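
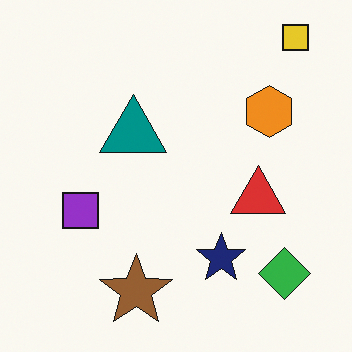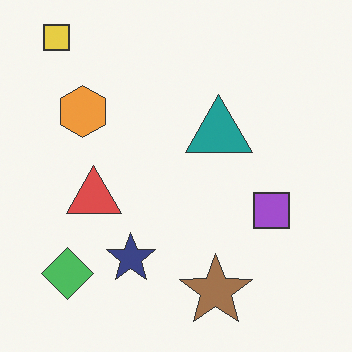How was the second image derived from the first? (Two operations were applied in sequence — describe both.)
The image was given slightly reduced contrast, then flipped horizontally (left ↔ right).

Tones are pushed toward mid-grey across the whole image — a global contrast change. The yellow square is in the top-right of the first image and the top-left of the second — shapes on opposite sides of the vertical midline have swapped in a mirror flip.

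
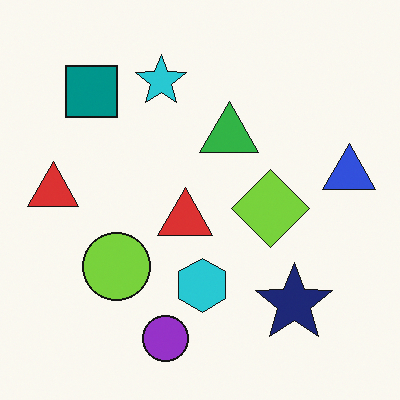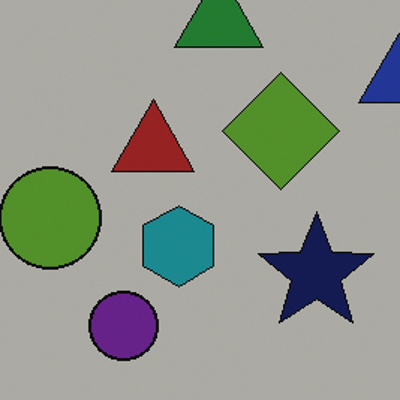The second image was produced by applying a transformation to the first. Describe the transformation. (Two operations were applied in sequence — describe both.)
This is the original image substantially darkened, then cropped slightly and scaled back up.

Every pixel — background and shapes alike — is uniformly darkened. The visible shapes are larger and the field of view is narrower; shapes near the original edges may be partly or wholly outside the frame — a crop-and-rescale.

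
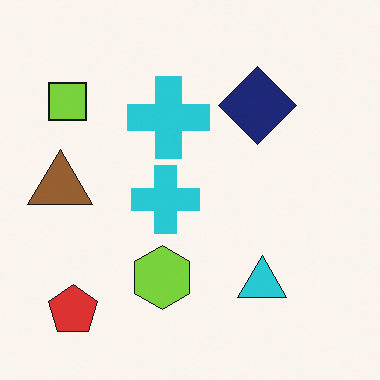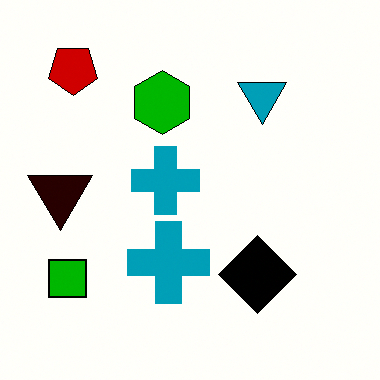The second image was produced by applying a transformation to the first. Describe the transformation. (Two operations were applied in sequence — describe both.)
The second image is the first given much higher contrast, then flipped vertically (top ↔ bottom).

Tones are pushed away from mid-grey across the whole image — a global contrast change. The red pentagon is in the bottom-left of the first image and the top-left of the second — shapes on opposite sides of the horizontal midline have swapped in a mirror flip.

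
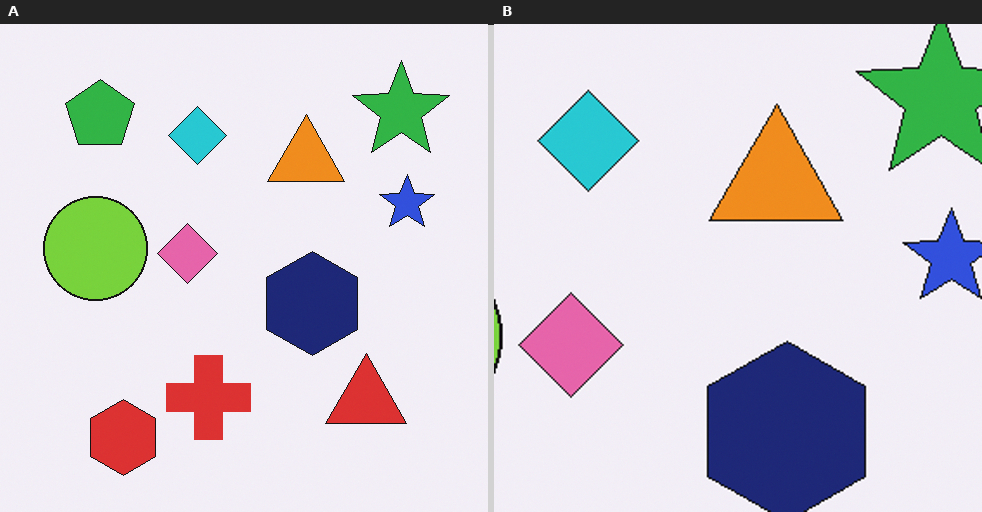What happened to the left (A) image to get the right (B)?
This is the original image cropped tightly and scaled back up.

The visible shapes are larger and the field of view is narrower; shapes near the original edges may be partly or wholly outside the frame — a crop-and-rescale.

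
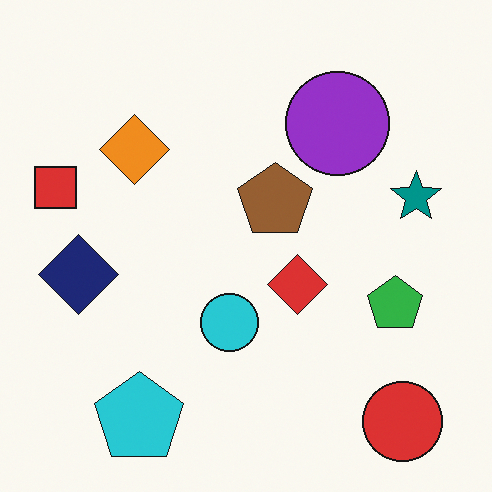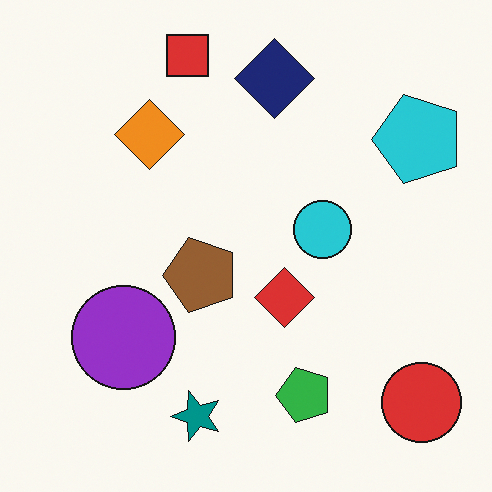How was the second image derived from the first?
The image was transposed (reflected across the top-left ↔ bottom-right diagonal).

Shapes have swapped their row and column positions — what was in the top-right is now in the bottom-left — a diagonal reflection.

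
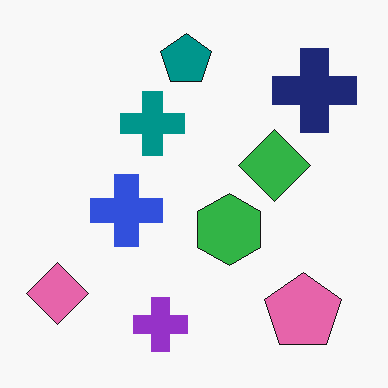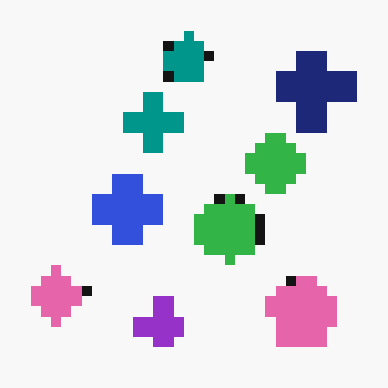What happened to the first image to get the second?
It was heavily pixelated into large blocks.

Shapes are reduced to large square blocks; fine edges and outlines are lost — a downscale-then-upscale (mosaic) effect.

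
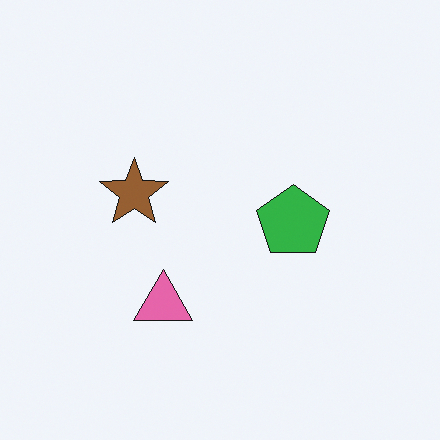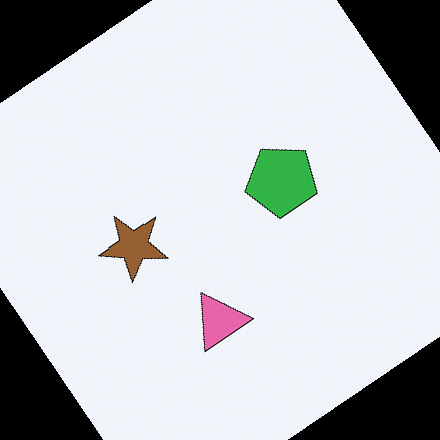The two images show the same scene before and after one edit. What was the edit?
The image was rotated counter-clockwise by a large amount — several tens of degrees.

Every shape is tilted by the same angle and the image corners show triangular fill wedges — a whole-image rotation by a non-right angle.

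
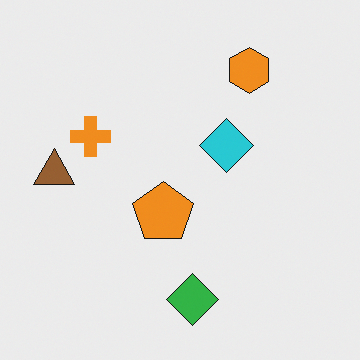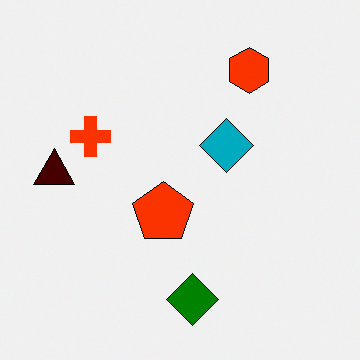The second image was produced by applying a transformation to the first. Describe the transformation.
The second image is the first given much higher contrast.

Tones are pushed away from mid-grey across the whole image — a global contrast change.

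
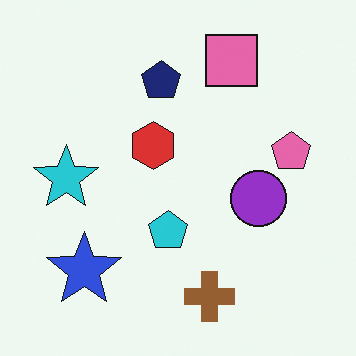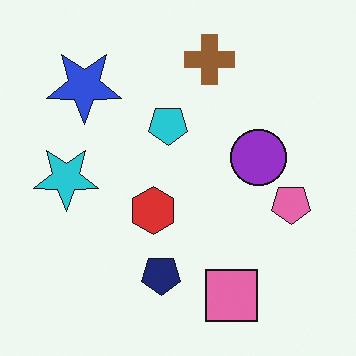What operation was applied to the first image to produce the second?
Flipped vertically (top ↔ bottom).

The pink square is in the top of the first image and the bottom of the second — shapes on opposite sides of the horizontal midline have swapped in a mirror flip.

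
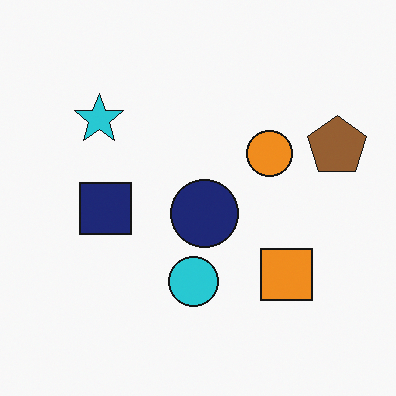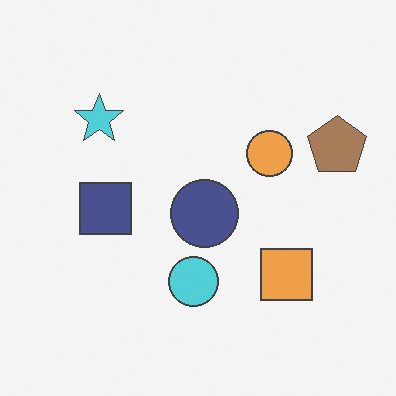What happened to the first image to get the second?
Given slightly reduced contrast.

Tones are pushed toward mid-grey across the whole image — a global contrast change.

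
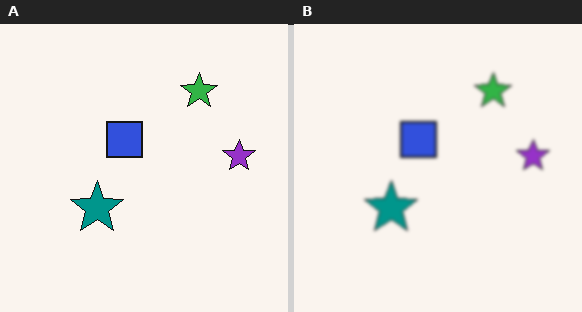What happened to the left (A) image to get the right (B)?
This is the original image lightly blurred.

Shape edges and outlines are uniformly softened across the whole image.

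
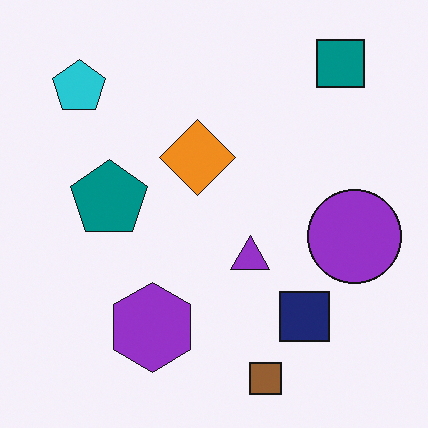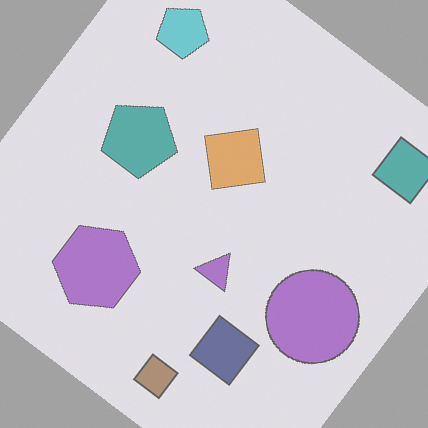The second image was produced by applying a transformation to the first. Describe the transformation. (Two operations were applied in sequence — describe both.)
This is the original image rotated clockwise by a large amount — several tens of degrees, then given much lower contrast.

Every shape is tilted by the same angle and the image corners show triangular fill wedges — a whole-image rotation by a non-right angle. Tones are pushed toward mid-grey across the whole image — a global contrast change.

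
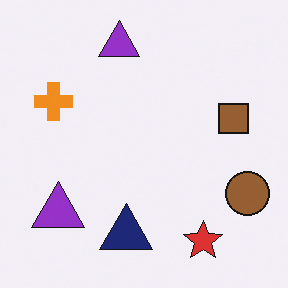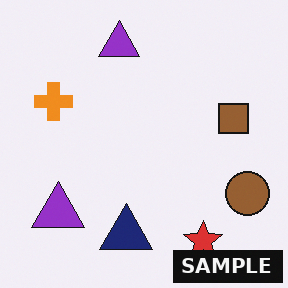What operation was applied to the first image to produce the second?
This is the original image watermarked with the text "SAMPLE" in the lower-right corner.

A dark label reading "SAMPLE" appears in the lower-right corner.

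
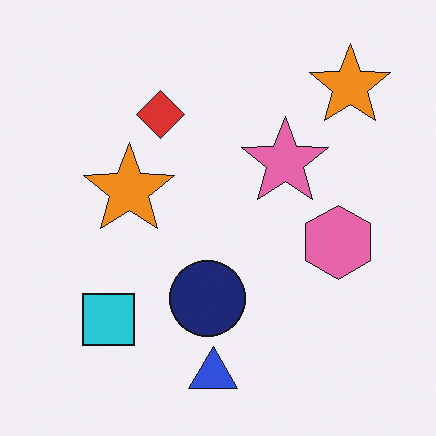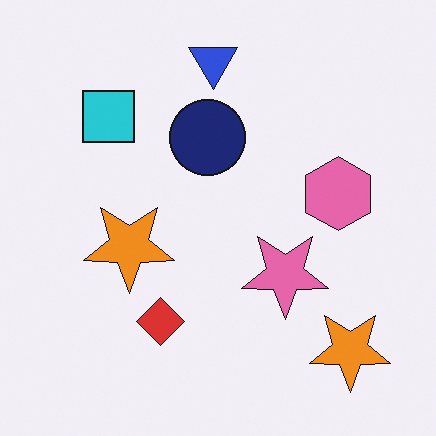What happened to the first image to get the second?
Flipped vertically (top ↔ bottom).

The blue triangle is in the bottom of the first image and the top of the second — shapes on opposite sides of the horizontal midline have swapped in a mirror flip.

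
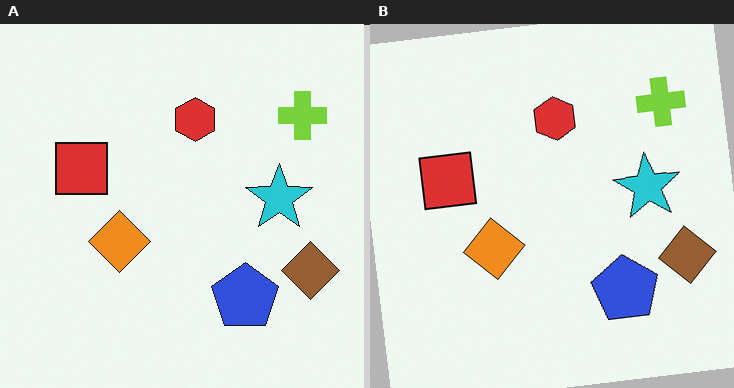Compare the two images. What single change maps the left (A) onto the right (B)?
Rotated counter-clockwise by a slight angle.

Every shape is tilted by the same angle and the image corners show triangular fill wedges — a whole-image rotation by a non-right angle.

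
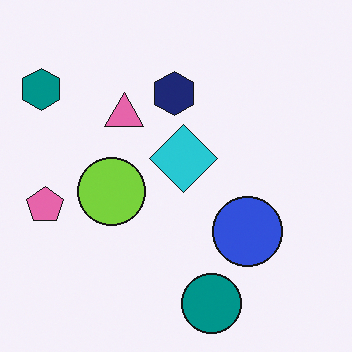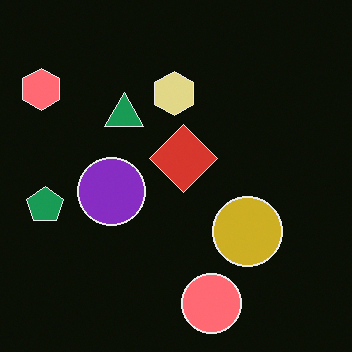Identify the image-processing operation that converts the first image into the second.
The second image is the first color-inverted (negative).

The light background has become dark and every shape's color is its complement — a photographic negative.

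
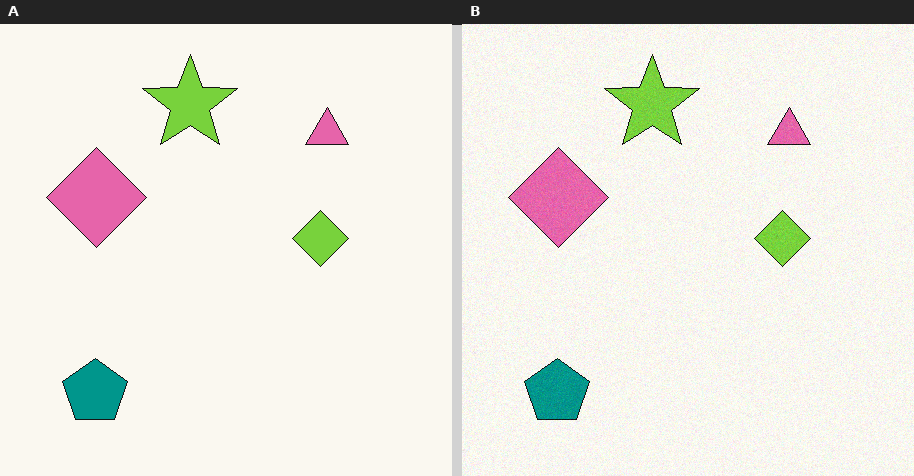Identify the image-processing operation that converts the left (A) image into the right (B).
This is the original image degraded with a light layer of grain.

Random speckle covers the whole image, including the flat background.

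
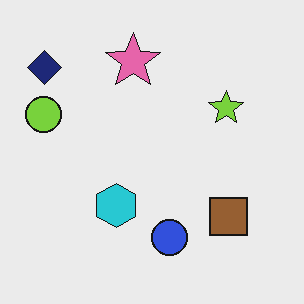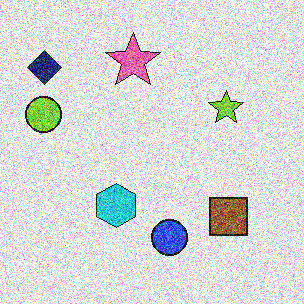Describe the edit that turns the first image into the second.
Degraded with heavy additive noise.

Random speckle covers the whole image, including the flat background.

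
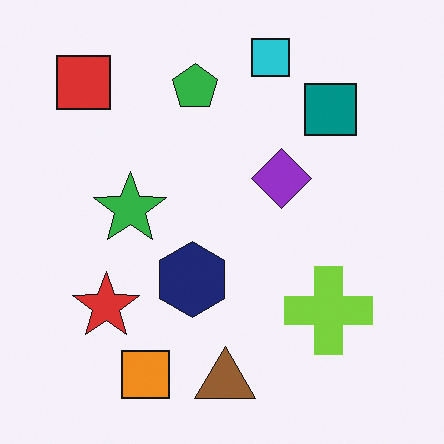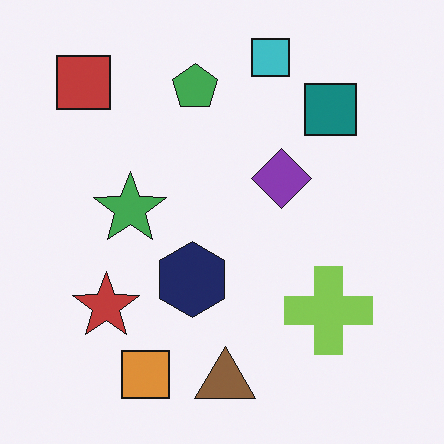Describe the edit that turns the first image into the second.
The transformation is: slightly desaturated.

All colors are more muted and greyish — a global saturation change.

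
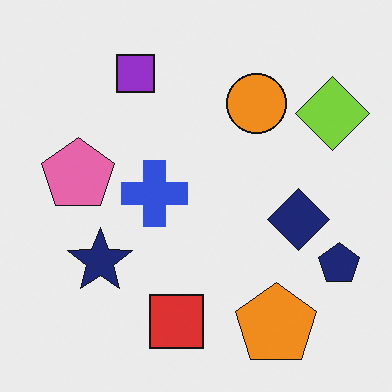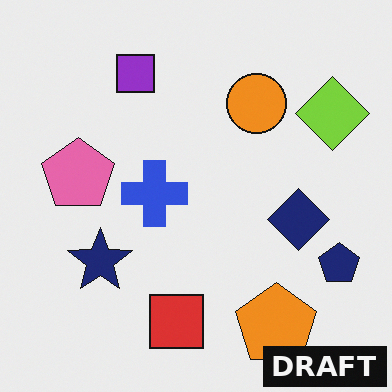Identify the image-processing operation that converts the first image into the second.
The second image is the first watermarked with the text "DRAFT" in the lower-right corner.

A dark label reading "DRAFT" appears in the lower-right corner.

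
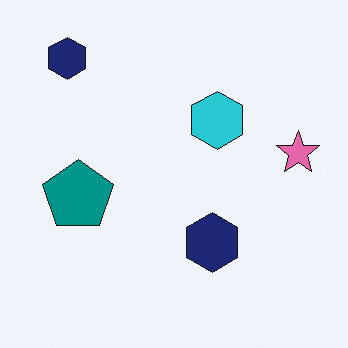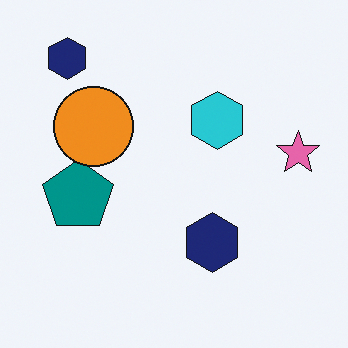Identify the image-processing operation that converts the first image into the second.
This is the original image overlaid with an additional orange circle.

An orange circle appears in the second image that is absent from the first.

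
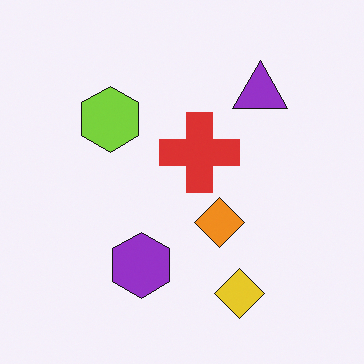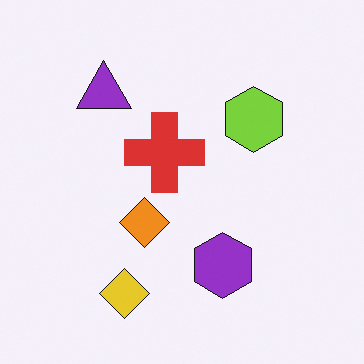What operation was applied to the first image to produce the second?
The transformation is: flipped horizontally (left ↔ right).

The purple triangle is in the top-right of the first image and the top-left of the second — shapes on opposite sides of the vertical midline have swapped in a mirror flip.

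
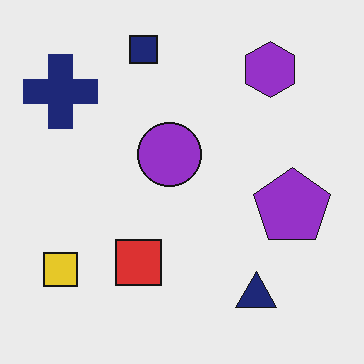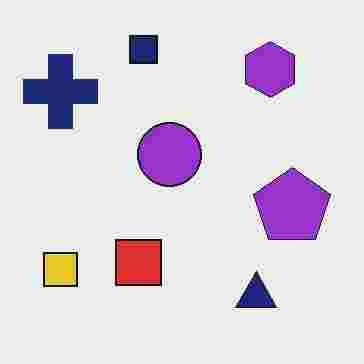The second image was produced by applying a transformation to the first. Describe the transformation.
Degraded with heavy JPEG compression.

Blocky 8×8 compression artifacts appear around shape edges and the flat background shows ringing — characteristic JPEG degradation.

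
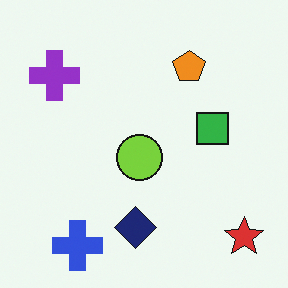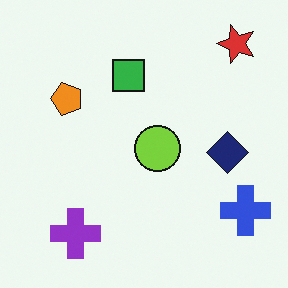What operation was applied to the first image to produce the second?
This is the original image rotated 90° counter-clockwise.

The red star sits in the bottom-right of the first image and the top-right of the second — consistent with a whole-image 90° counter-clockwise rotation.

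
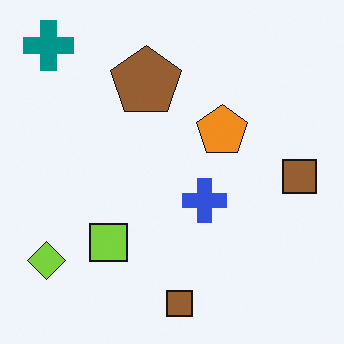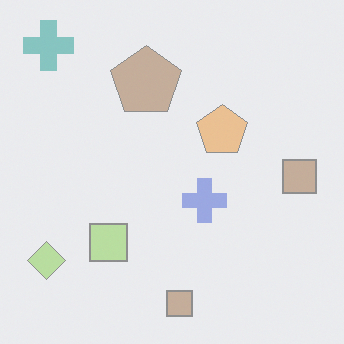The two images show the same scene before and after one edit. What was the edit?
The second image is the first washed out (contrast reduced).

Tones are pushed toward mid-grey across the whole image — a global contrast change.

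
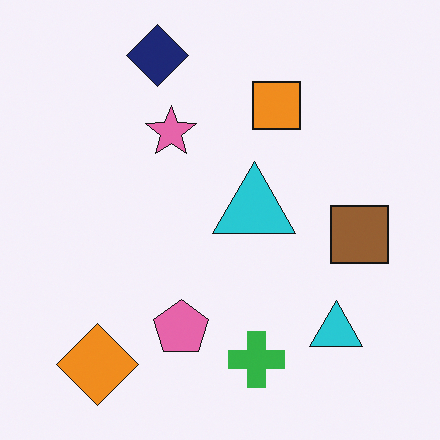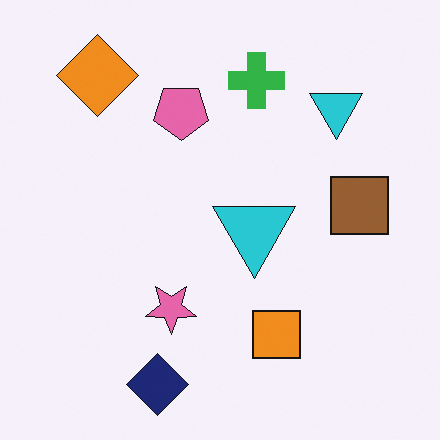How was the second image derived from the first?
It was flipped vertically (top ↔ bottom).

The navy diamond is in the top of the first image and the bottom of the second — shapes on opposite sides of the horizontal midline have swapped in a mirror flip.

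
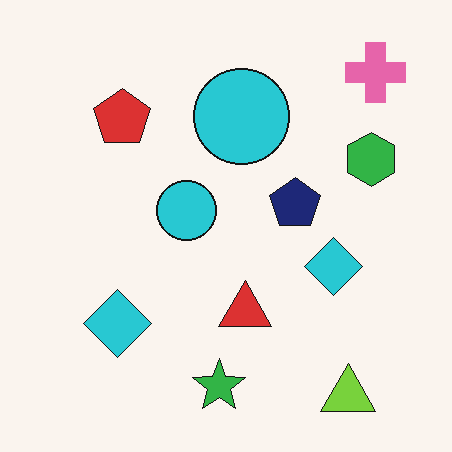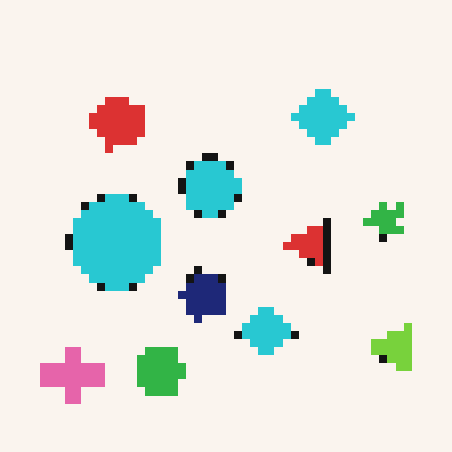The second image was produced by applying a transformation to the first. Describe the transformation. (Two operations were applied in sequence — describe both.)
The second image is the first transposed (reflected across the top-left ↔ bottom-right diagonal), then pixelated into visible square blocks.

Shapes have swapped their row and column positions — what was in the top-right is now in the bottom-left — a diagonal reflection. Shapes are reduced to large square blocks; fine edges and outlines are lost — a downscale-then-upscale (mosaic) effect.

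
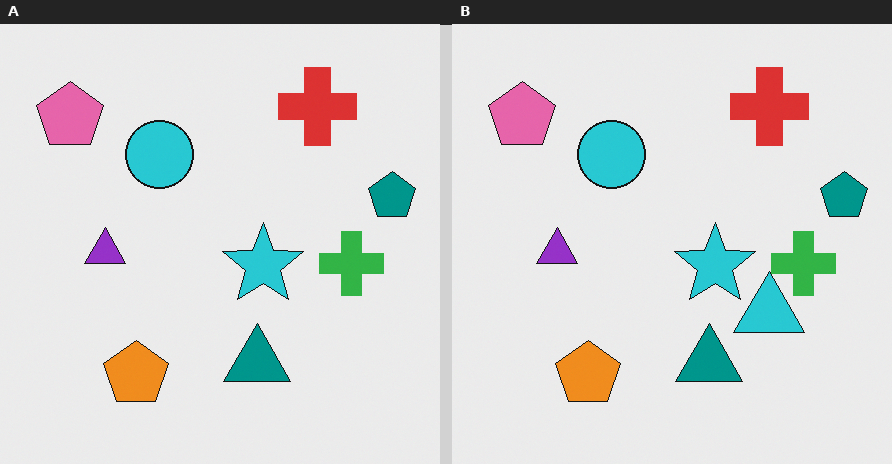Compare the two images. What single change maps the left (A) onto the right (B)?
This is the original image overlaid with an additional cyan triangle.

A cyan triangle appears in the right (B) image that is absent from the left (A).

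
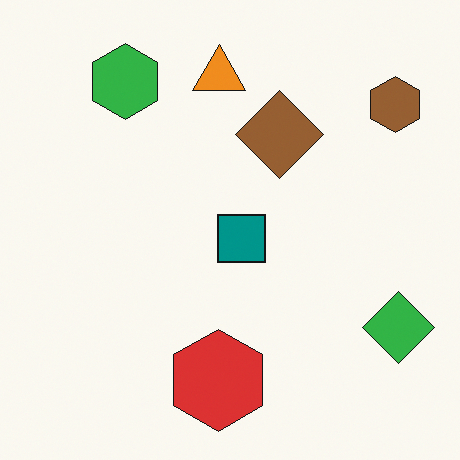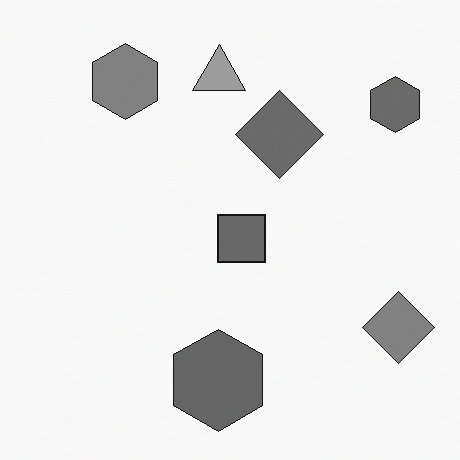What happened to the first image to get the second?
The image was converted to grayscale.

All color is removed — every shape is now a shade of grey.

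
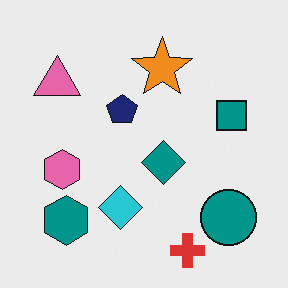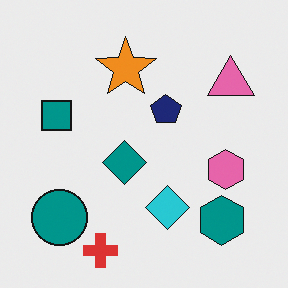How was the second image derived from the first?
The second image is the first flipped horizontally (left ↔ right).

The teal square is in the right of the first image and the left of the second — shapes on opposite sides of the vertical midline have swapped in a mirror flip.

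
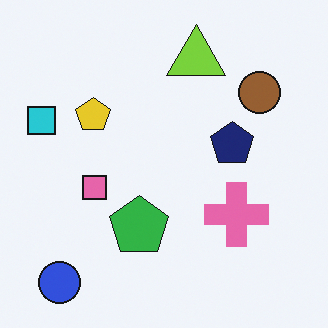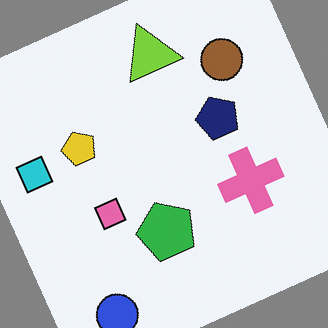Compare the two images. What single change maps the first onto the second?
The transformation is: rotated counter-clockwise by a clearly visible amount.

Every shape is tilted by the same angle and the image corners show triangular fill wedges — a whole-image rotation by a non-right angle.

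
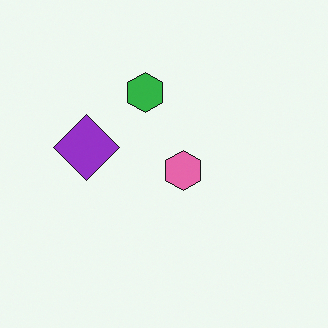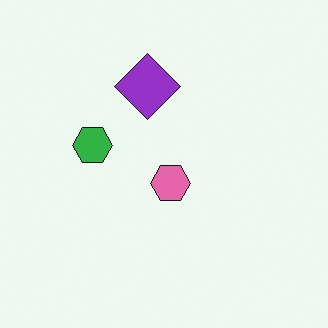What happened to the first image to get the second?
The image was transposed (reflected across the top-left ↔ bottom-right diagonal).

Shapes have swapped their row and column positions — what was in the top-right is now in the bottom-left — a diagonal reflection.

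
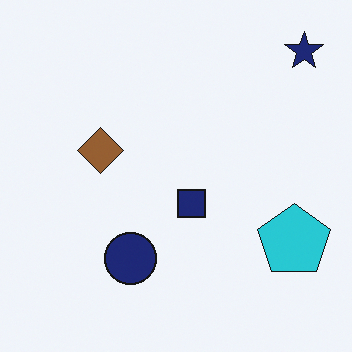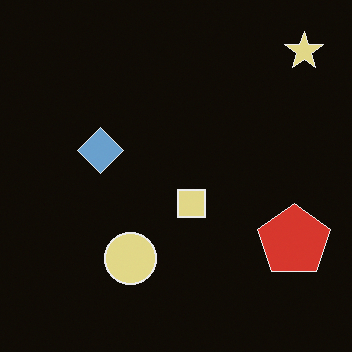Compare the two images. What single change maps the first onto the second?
The image was color-inverted (negative).

The light background has become dark and every shape's color is its complement — a photographic negative.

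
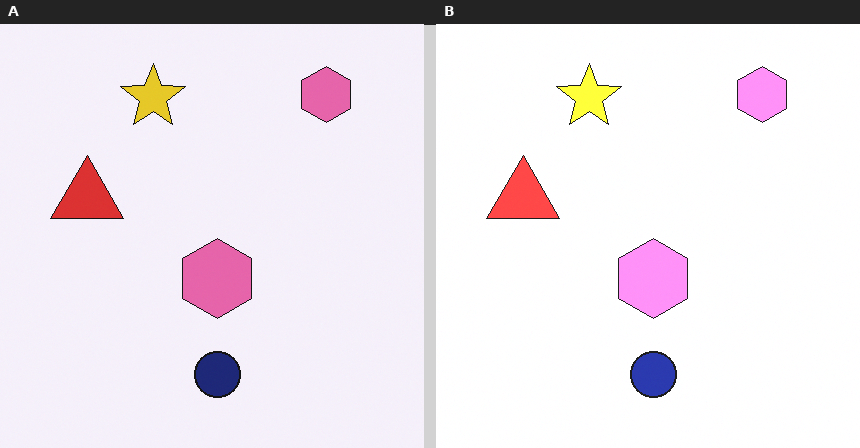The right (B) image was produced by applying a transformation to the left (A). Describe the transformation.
This is the original image noticeably brightened.

Every pixel — background and shapes alike — is uniformly brightened.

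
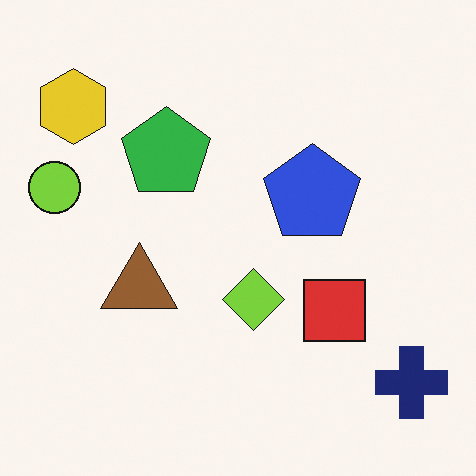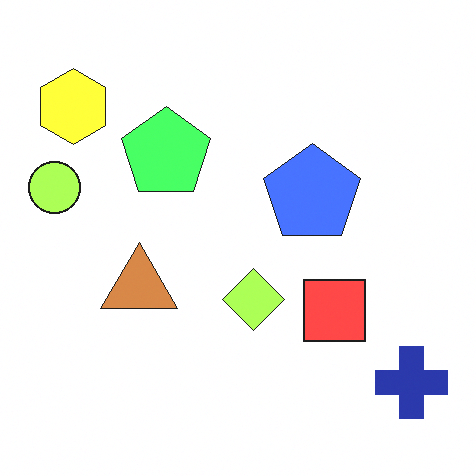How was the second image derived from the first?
Substantially brightened.

Every pixel — background and shapes alike — is uniformly brightened.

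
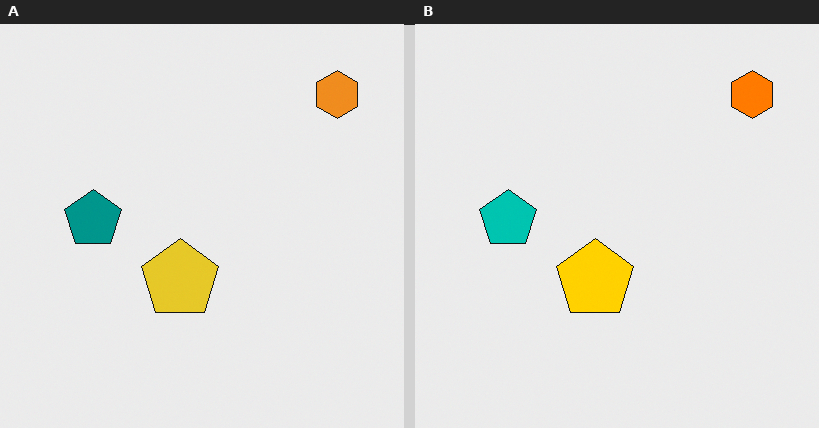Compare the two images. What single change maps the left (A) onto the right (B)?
Made much more vivid (saturation change).

All colors are more vivid — a global saturation change.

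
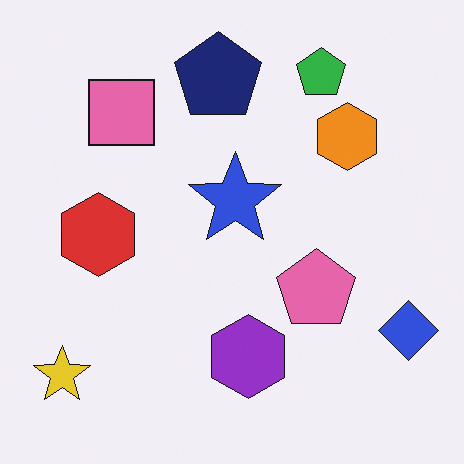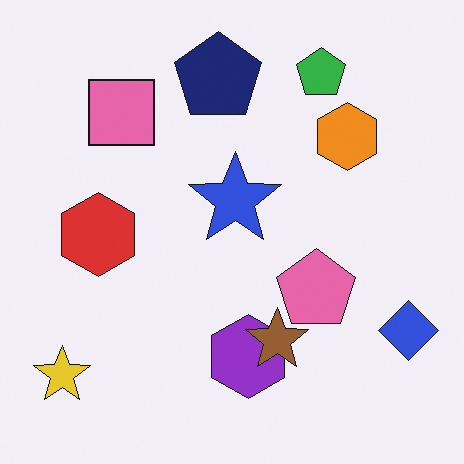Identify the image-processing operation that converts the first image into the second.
The transformation is: overlaid with an additional brown star.

A brown star appears in the second image that is absent from the first.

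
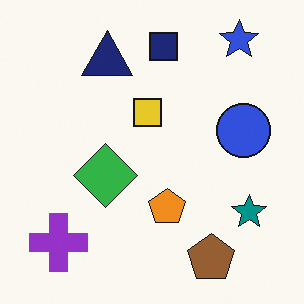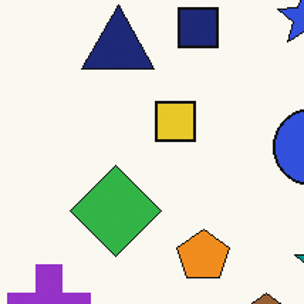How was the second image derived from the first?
The transformation is: cropped slightly and scaled back up.

The visible shapes are larger and the field of view is narrower; shapes near the original edges may be partly or wholly outside the frame — a crop-and-rescale.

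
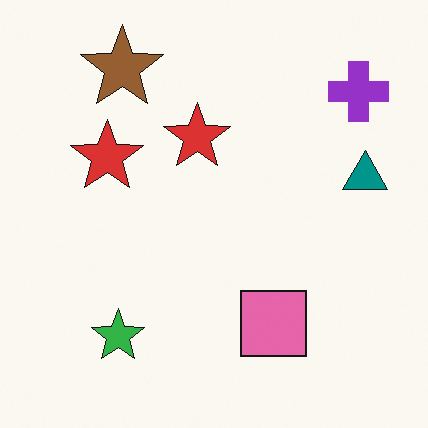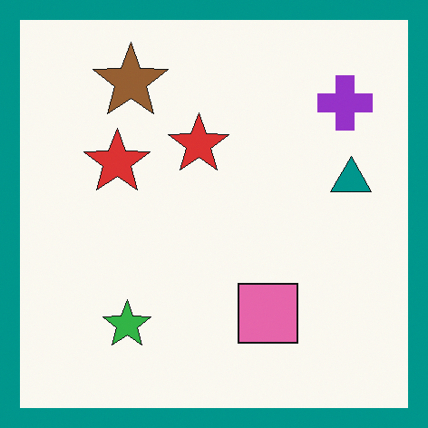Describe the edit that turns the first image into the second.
The transformation is: framed with a teal border.

A solid teal frame runs around the edge of the second image, with the content slightly shrunk inside it.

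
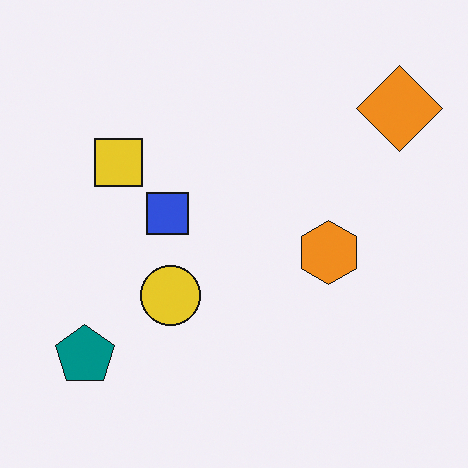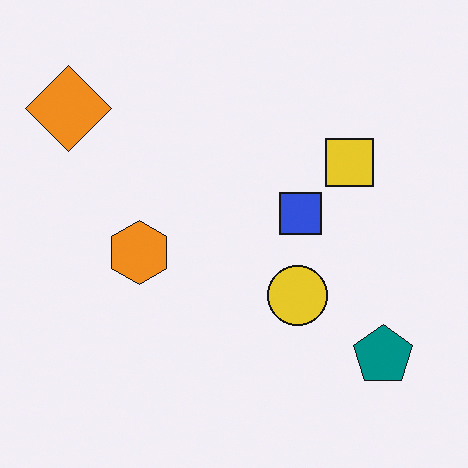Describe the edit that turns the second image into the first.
Flipped horizontally (left ↔ right).

The orange diamond is in the top-left of the second image and the top-right of the first — shapes on opposite sides of the vertical midline have swapped in a mirror flip.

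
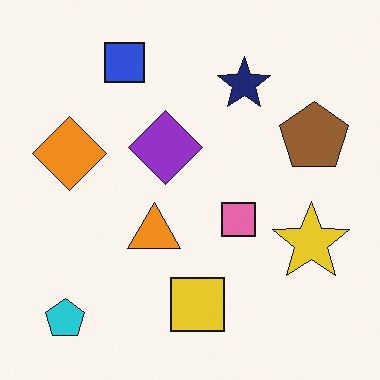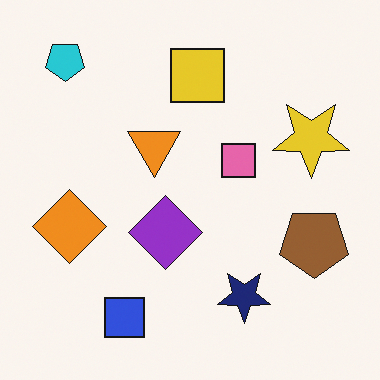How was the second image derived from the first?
The image was flipped vertically (top ↔ bottom).

The cyan pentagon is in the bottom-left of the first image and the top-left of the second — shapes on opposite sides of the horizontal midline have swapped in a mirror flip.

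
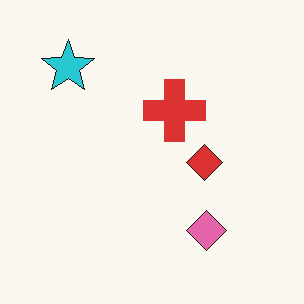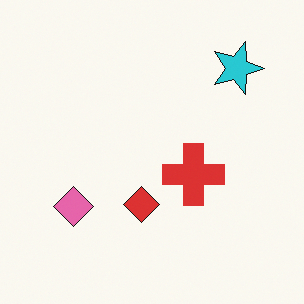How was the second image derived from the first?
This is the original image rotated 90° clockwise.

The cyan star sits in the top-left of the first image and the top-right of the second — consistent with a whole-image 90° clockwise rotation.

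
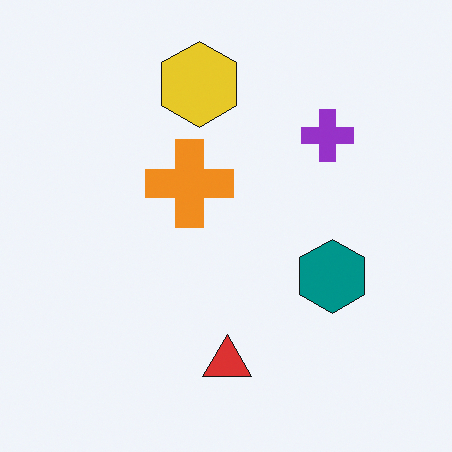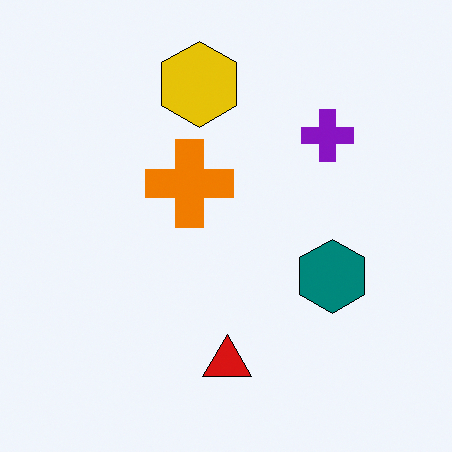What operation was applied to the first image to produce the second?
The transformation is: given slightly increased contrast.

Tones are pushed away from mid-grey across the whole image — a global contrast change.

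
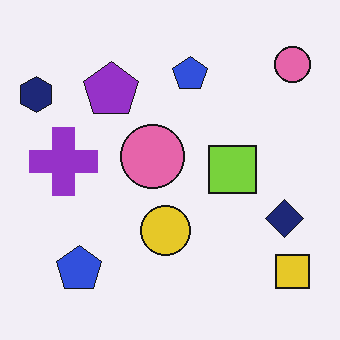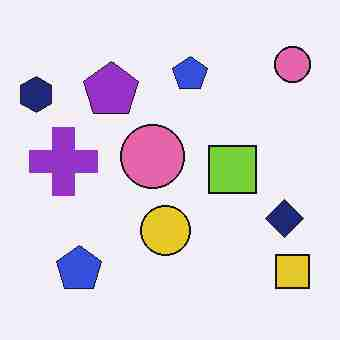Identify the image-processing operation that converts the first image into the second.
This is the original image degraded with heavy JPEG compression.

Blocky 8×8 compression artifacts appear around shape edges and the flat background shows ringing — characteristic JPEG degradation.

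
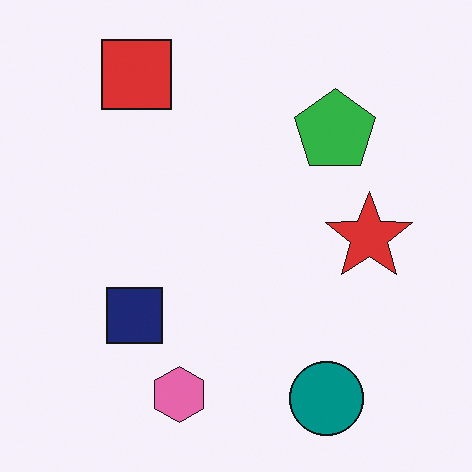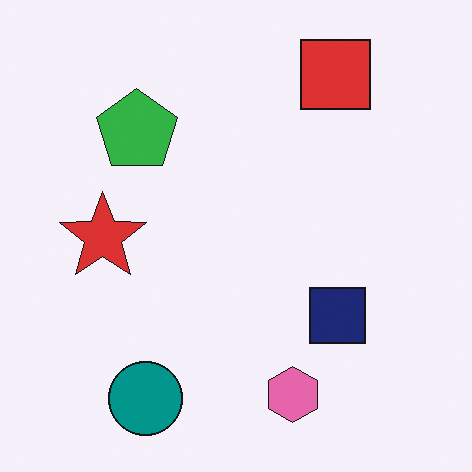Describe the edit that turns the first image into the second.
The second image is the first flipped horizontally (left ↔ right).

The red star is in the right of the first image and the left of the second — shapes on opposite sides of the vertical midline have swapped in a mirror flip.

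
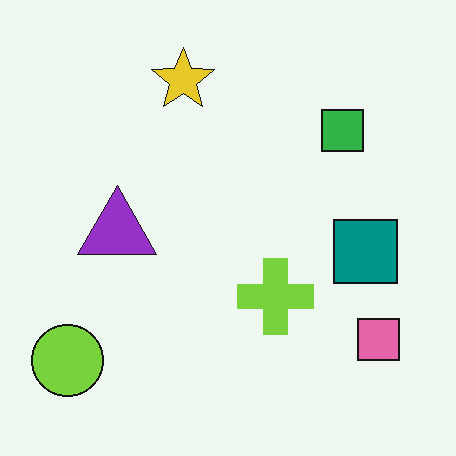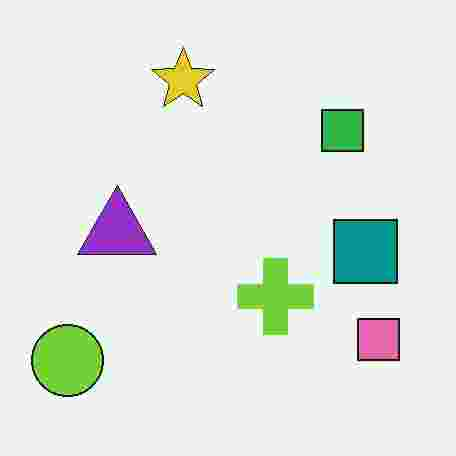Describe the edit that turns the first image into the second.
The image was heavily JPEG-compressed with obvious blocking artifacts.

Blocky 8×8 compression artifacts appear around shape edges and the flat background shows ringing — characteristic JPEG degradation.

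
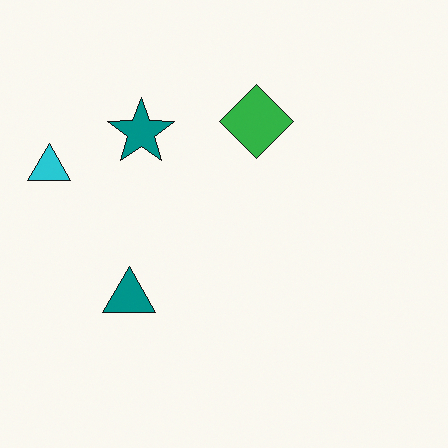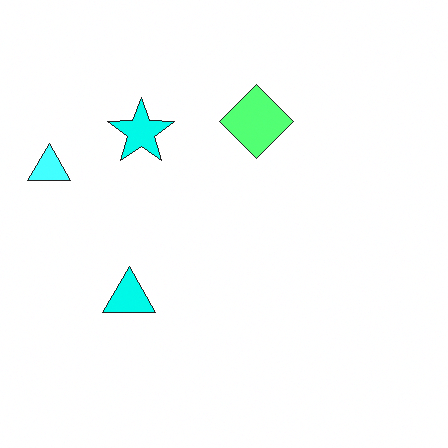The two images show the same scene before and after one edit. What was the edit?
The transformation is: noticeably brightened.

Every pixel — background and shapes alike — is uniformly brightened.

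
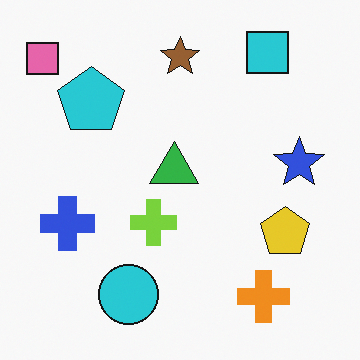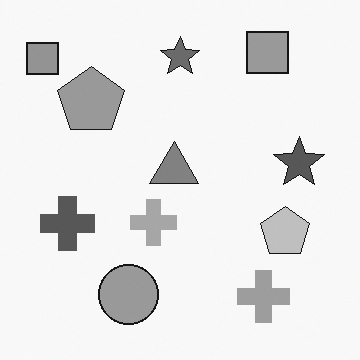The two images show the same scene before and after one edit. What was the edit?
This is the original image converted to grayscale.

All color is removed — every shape is now a shade of grey.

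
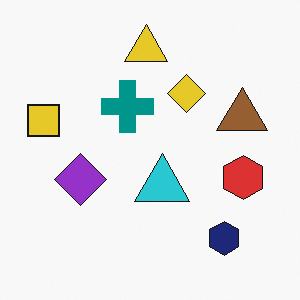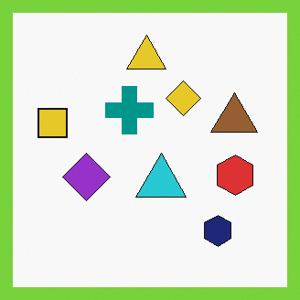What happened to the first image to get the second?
Framed with a lime border.

A solid lime frame runs around the edge of the second image, with the content slightly shrunk inside it.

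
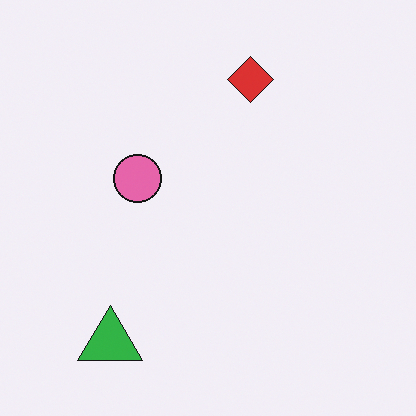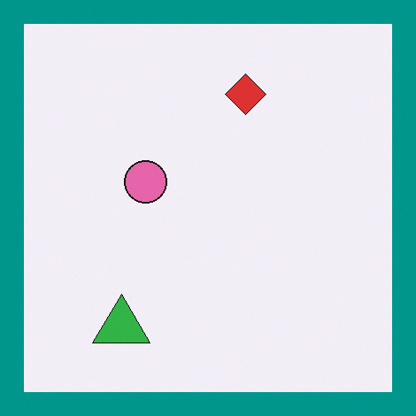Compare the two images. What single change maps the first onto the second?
Framed with a teal border.

A solid teal frame runs around the edge of the second image, with the content slightly shrunk inside it.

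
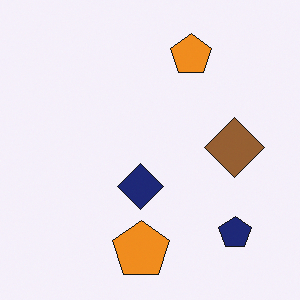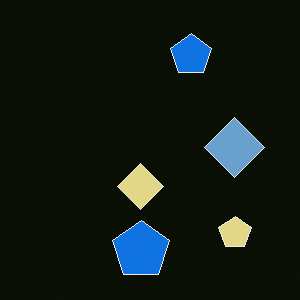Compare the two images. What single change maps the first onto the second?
The transformation is: color-inverted (negative).

The light background has become dark and every shape's color is its complement — a photographic negative.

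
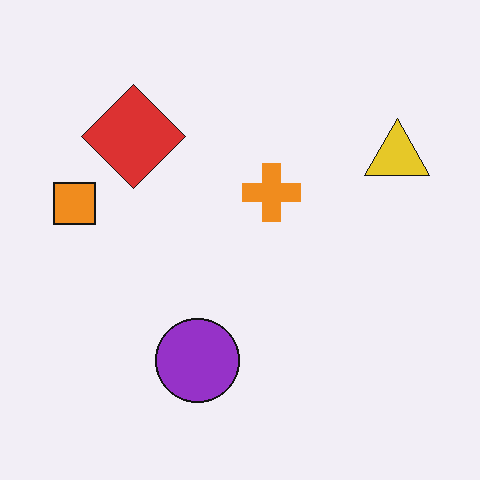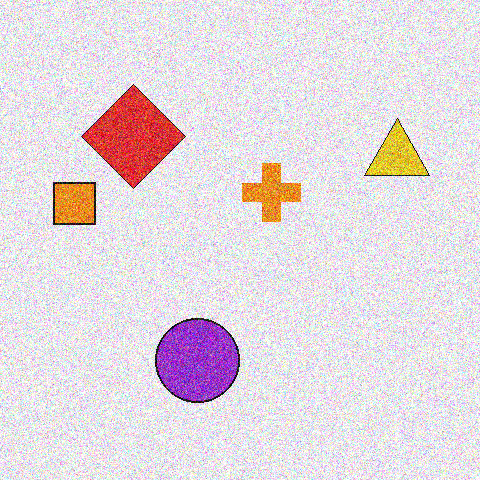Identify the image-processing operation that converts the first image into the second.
It was degraded with a thick layer of grain.

Random speckle covers the whole image, including the flat background.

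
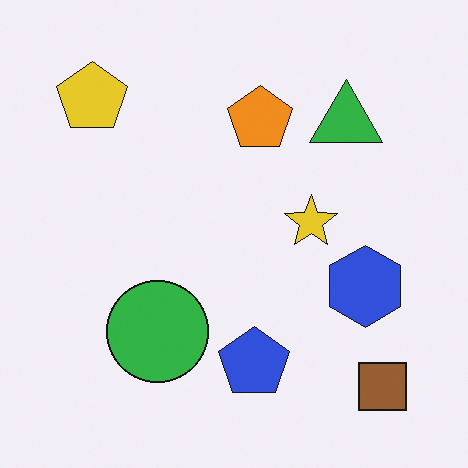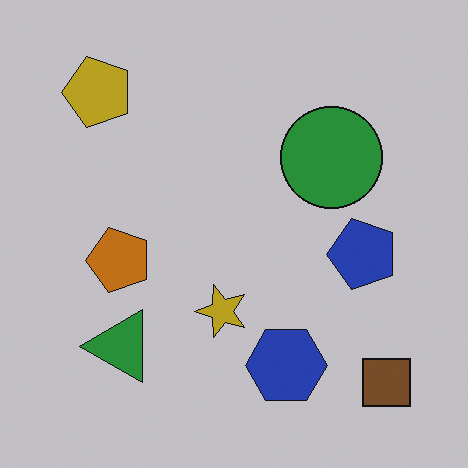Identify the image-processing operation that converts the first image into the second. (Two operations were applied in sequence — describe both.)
The second image is the first transposed (reflected across the top-left ↔ bottom-right diagonal), then darkened a little.

Shapes have swapped their row and column positions — what was in the top-right is now in the bottom-left — a diagonal reflection. Every pixel — background and shapes alike — is uniformly darkened.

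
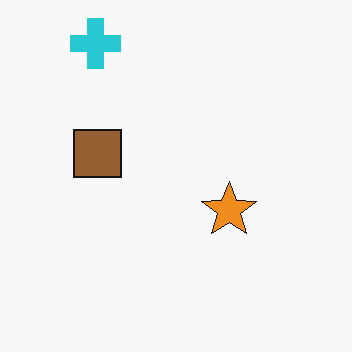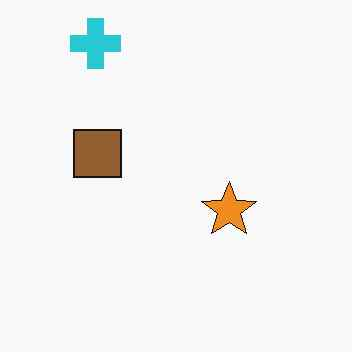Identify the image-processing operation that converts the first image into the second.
It was given moderate JPEG compression.

Blocky 8×8 compression artifacts appear around shape edges and the flat background shows ringing — characteristic JPEG degradation.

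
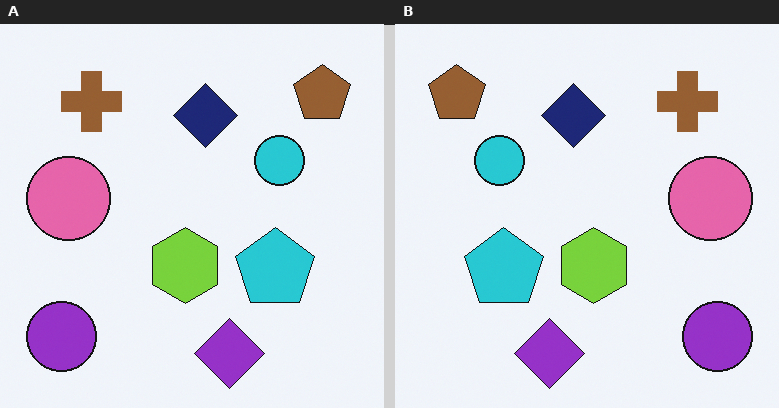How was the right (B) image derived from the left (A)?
Flipped horizontally (left ↔ right).

The purple circle is in the bottom-left of the left (A) image and the bottom-right of the right (B) — shapes on opposite sides of the vertical midline have swapped in a mirror flip.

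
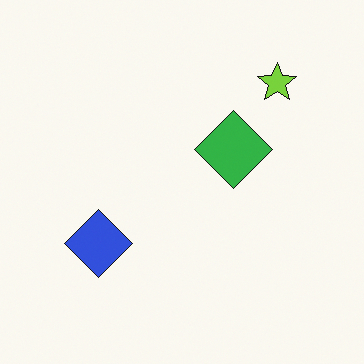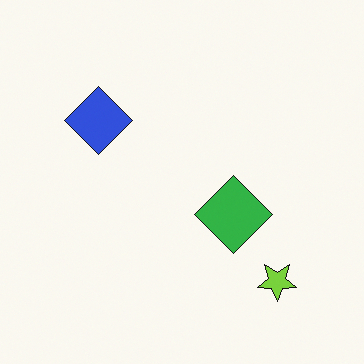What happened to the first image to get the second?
It was flipped vertically (top ↔ bottom).

The lime star is in the top-right of the first image and the bottom-right of the second — shapes on opposite sides of the horizontal midline have swapped in a mirror flip.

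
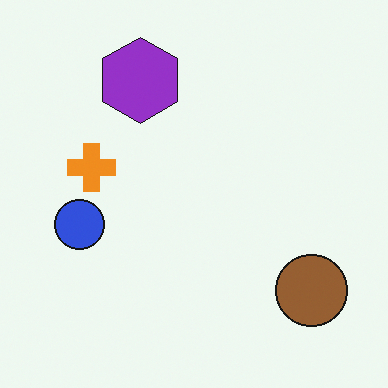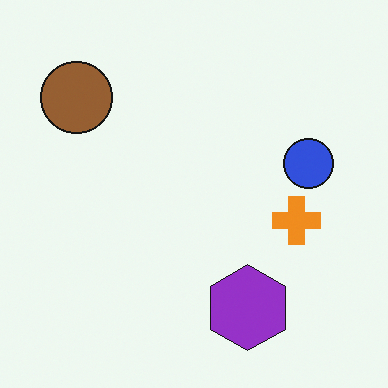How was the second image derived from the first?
It was rotated 180°.

The brown circle sits in the bottom-right of the first image and the top-left of the second — consistent with a whole-image 180° rotation.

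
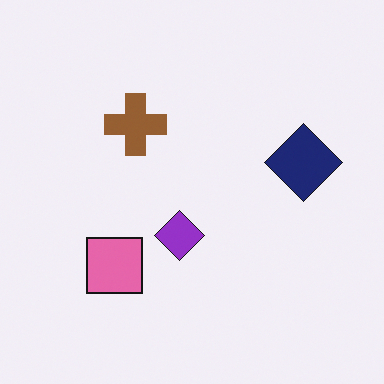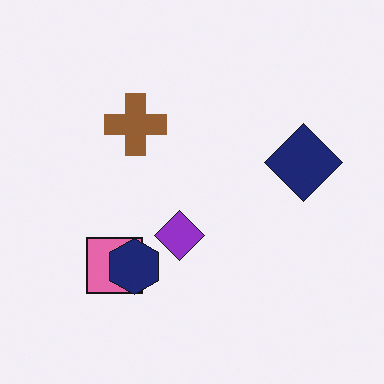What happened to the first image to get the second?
The image was overlaid with an additional navy hexagon.

A navy hexagon appears in the second image that is absent from the first.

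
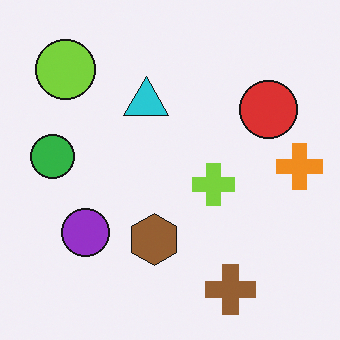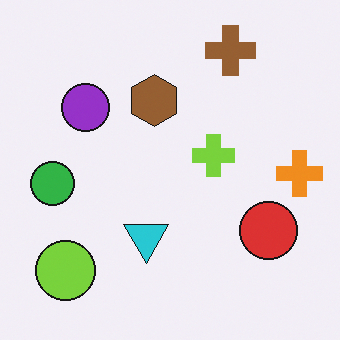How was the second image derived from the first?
The image was flipped vertically (top ↔ bottom).

The brown cross is in the bottom-right of the first image and the top-right of the second — shapes on opposite sides of the horizontal midline have swapped in a mirror flip.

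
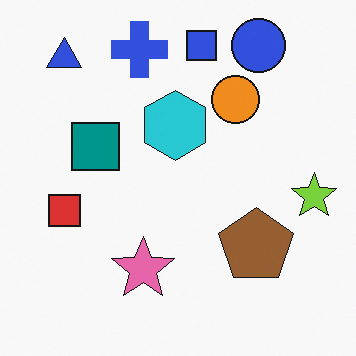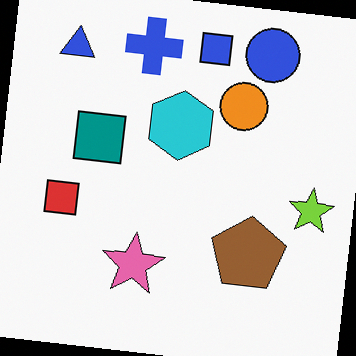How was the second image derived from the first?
The second image is the first rotated clockwise by a few degrees.

Every shape is tilted by the same angle and the image corners show triangular fill wedges — a whole-image rotation by a non-right angle.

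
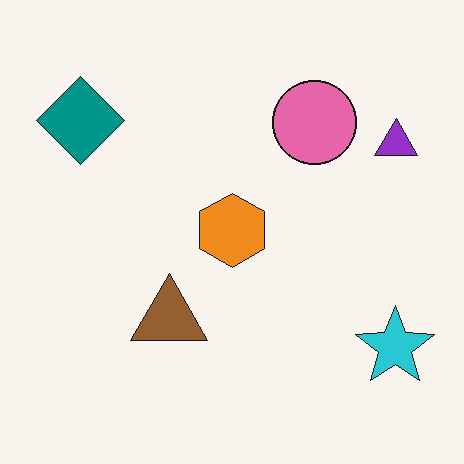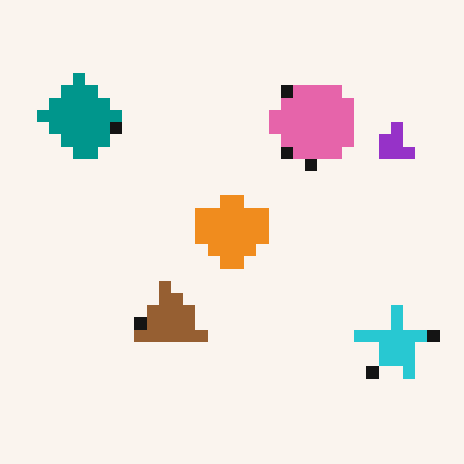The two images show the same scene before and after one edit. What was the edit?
Heavily pixelated into large blocks.

Shapes are reduced to large square blocks; fine edges and outlines are lost — a downscale-then-upscale (mosaic) effect.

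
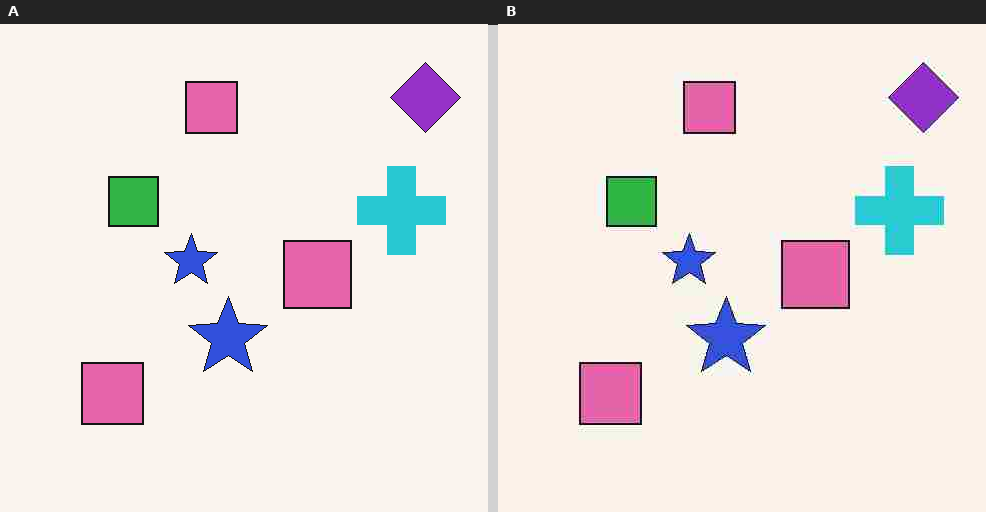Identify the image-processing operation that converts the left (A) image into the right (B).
The image was degraded with heavy JPEG compression.

Blocky 8×8 compression artifacts appear around shape edges and the flat background shows ringing — characteristic JPEG degradation.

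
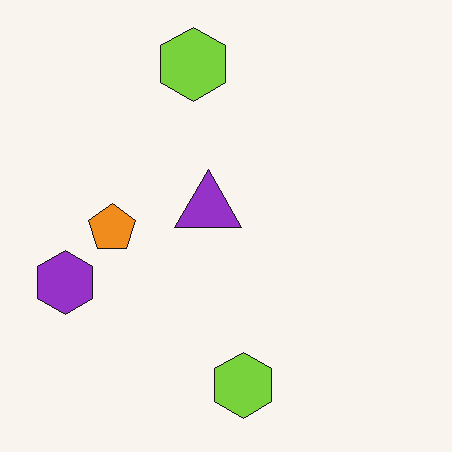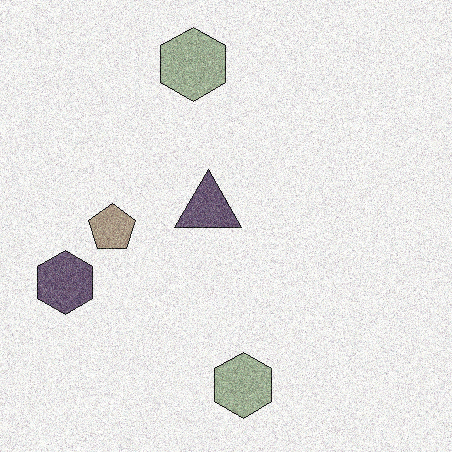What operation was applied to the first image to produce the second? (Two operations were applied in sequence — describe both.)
It was degraded with a thick layer of grain, then made much more muted (saturation change).

Random speckle covers the whole image, including the flat background. All colors are more muted and greyish — a global saturation change.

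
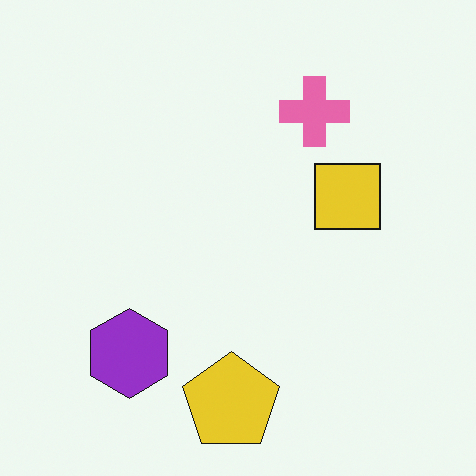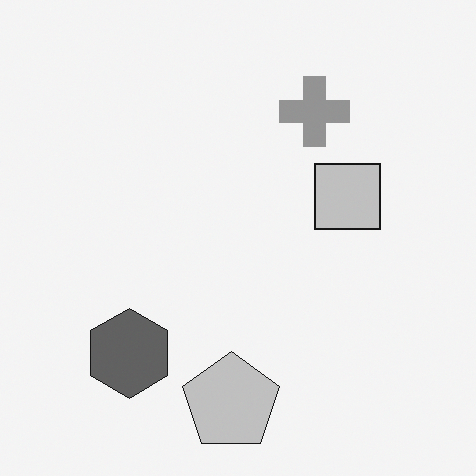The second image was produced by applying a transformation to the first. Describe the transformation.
The image was converted to grayscale.

All color is removed — every shape is now a shade of grey.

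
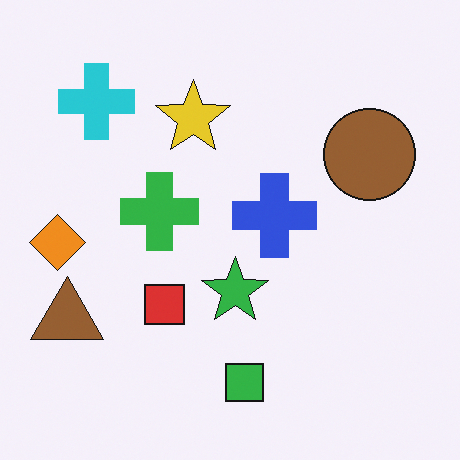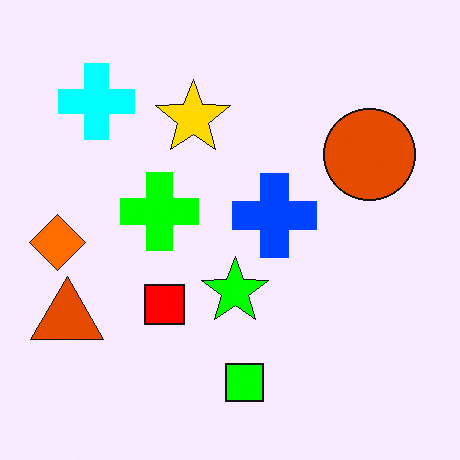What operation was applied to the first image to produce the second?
Heavily oversaturated.

All colors are more vivid — a global saturation change.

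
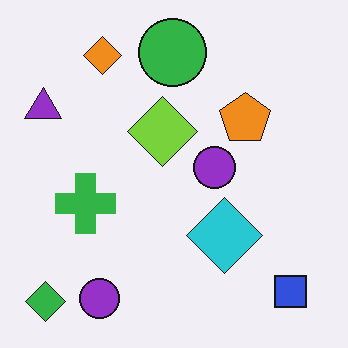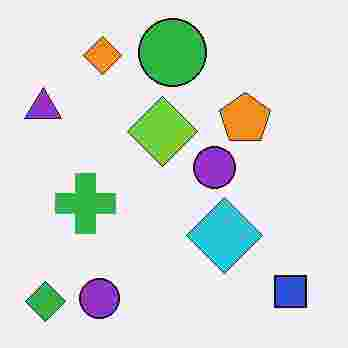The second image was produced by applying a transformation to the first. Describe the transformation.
It was degraded with heavy JPEG compression.

Blocky 8×8 compression artifacts appear around shape edges and the flat background shows ringing — characteristic JPEG degradation.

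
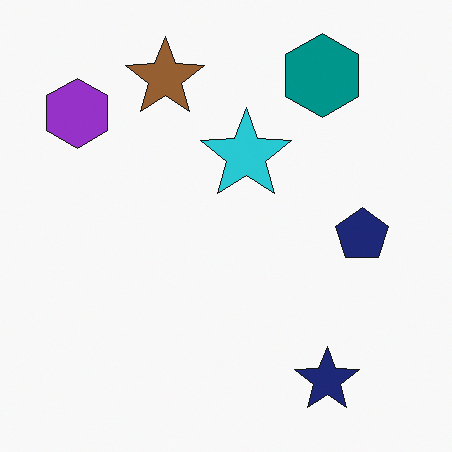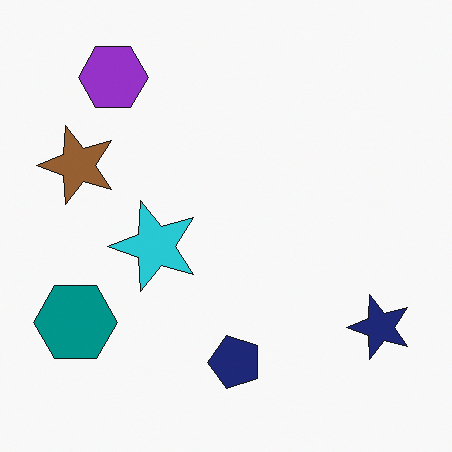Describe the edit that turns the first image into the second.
It was transposed (reflected across the top-left ↔ bottom-right diagonal).

Shapes have swapped their row and column positions — what was in the top-right is now in the bottom-left — a diagonal reflection.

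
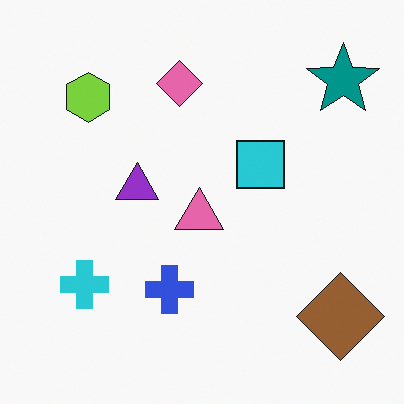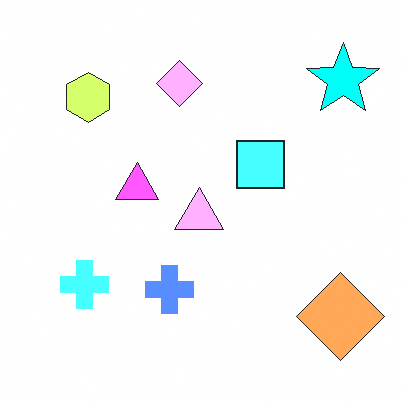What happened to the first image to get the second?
The second image is the first substantially brightened.

Every pixel — background and shapes alike — is uniformly brightened.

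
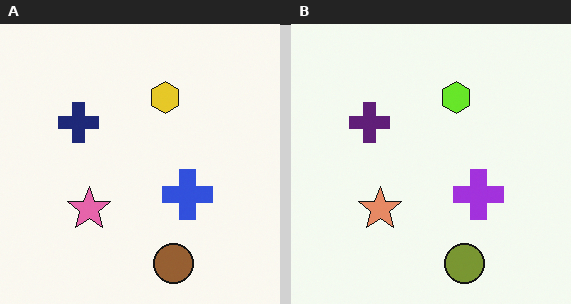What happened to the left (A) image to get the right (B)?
The image was hue-shifted by a small amount.

Every shape's color has rotated by the same amount around the hue wheel — a uniform hue shift.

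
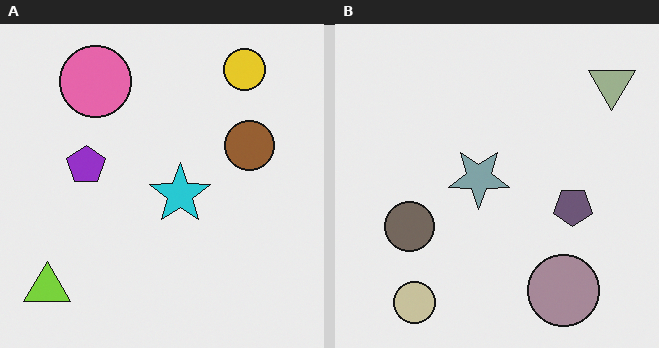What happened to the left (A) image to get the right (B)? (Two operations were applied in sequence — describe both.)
This is the original image heavily desaturated, then rotated 180°.

All colors are more muted and greyish — a global saturation change. The lime triangle sits in the bottom-left of the left (A) image and the top-right of the right (B) — consistent with a whole-image 180° rotation.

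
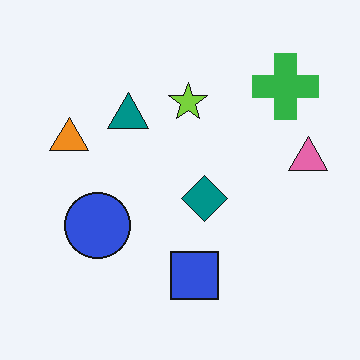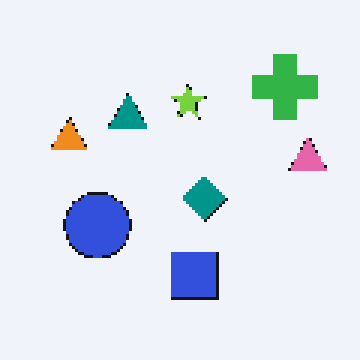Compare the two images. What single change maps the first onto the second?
The second image is the first lightly pixelated (a mild mosaic effect).

Shapes are reduced to large square blocks; fine edges and outlines are lost — a downscale-then-upscale (mosaic) effect.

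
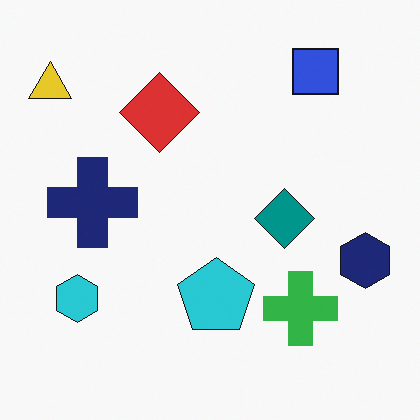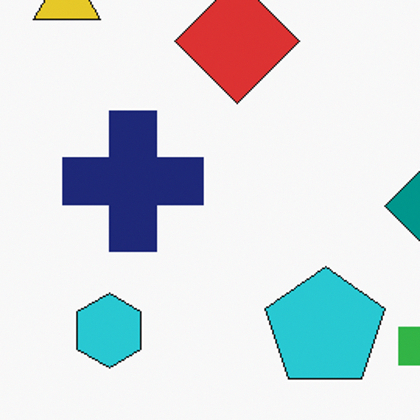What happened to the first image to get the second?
The second image is the first cropped slightly and scaled back up.

The visible shapes are larger and the field of view is narrower; shapes near the original edges may be partly or wholly outside the frame — a crop-and-rescale.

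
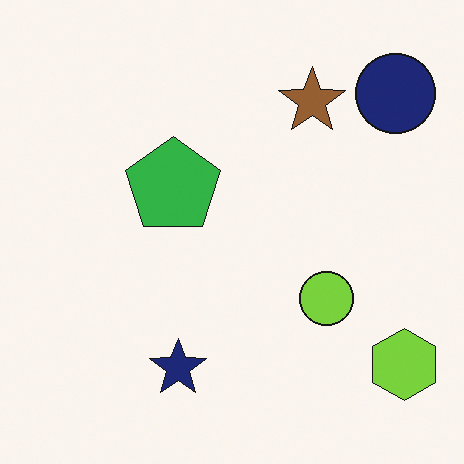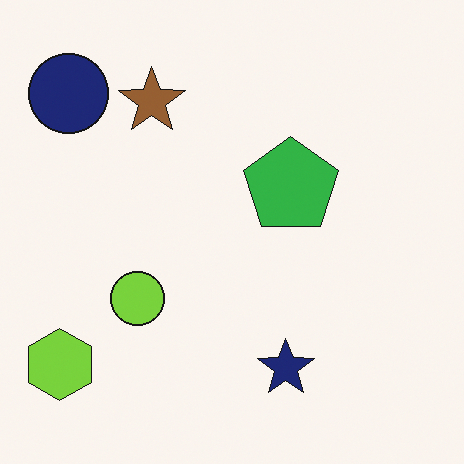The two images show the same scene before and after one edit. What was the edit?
This is the original image flipped horizontally (left ↔ right).

The lime hexagon is in the bottom-right of the first image and the bottom-left of the second — shapes on opposite sides of the vertical midline have swapped in a mirror flip.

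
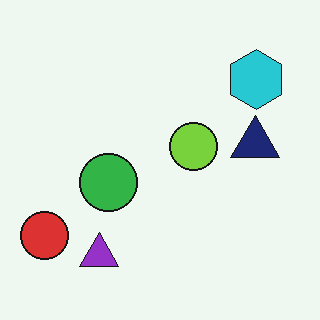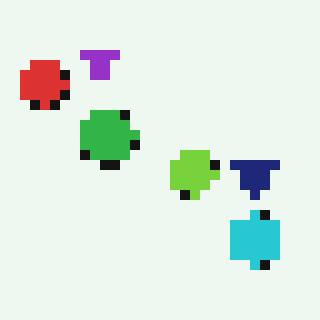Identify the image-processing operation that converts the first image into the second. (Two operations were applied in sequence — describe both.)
The transformation is: flipped vertically (top ↔ bottom), then heavily pixelated into large blocks.

The purple triangle is in the bottom-left of the first image and the top-left of the second — shapes on opposite sides of the horizontal midline have swapped in a mirror flip. Shapes are reduced to large square blocks; fine edges and outlines are lost — a downscale-then-upscale (mosaic) effect.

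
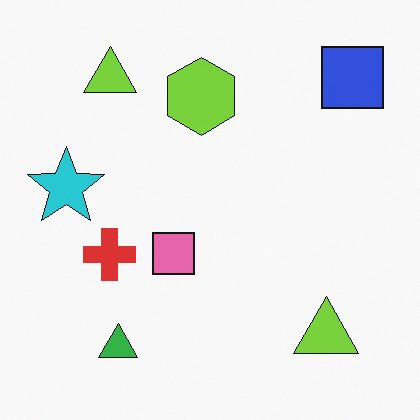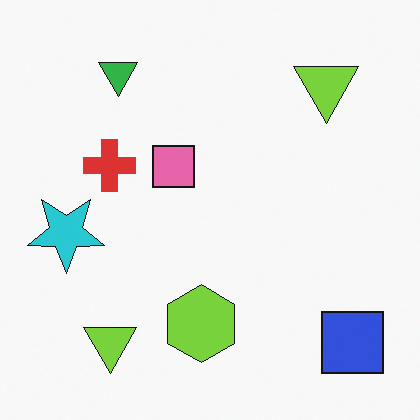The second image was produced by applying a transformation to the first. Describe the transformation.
Flipped vertically (top ↔ bottom).

The green triangle is in the bottom-left of the first image and the top-left of the second — shapes on opposite sides of the horizontal midline have swapped in a mirror flip.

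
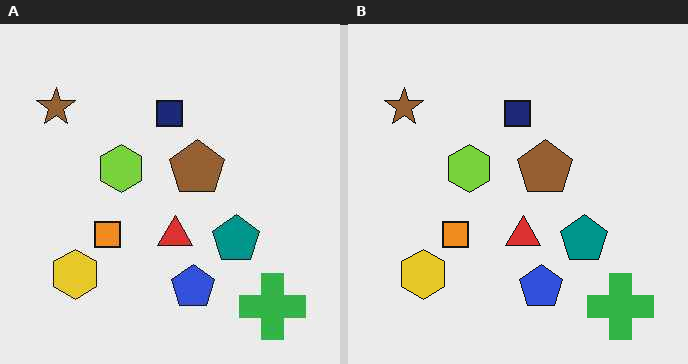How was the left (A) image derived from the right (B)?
The left (A) image is the right (B) given moderate JPEG compression.

Blocky 8×8 compression artifacts appear around shape edges and the flat background shows ringing — characteristic JPEG degradation.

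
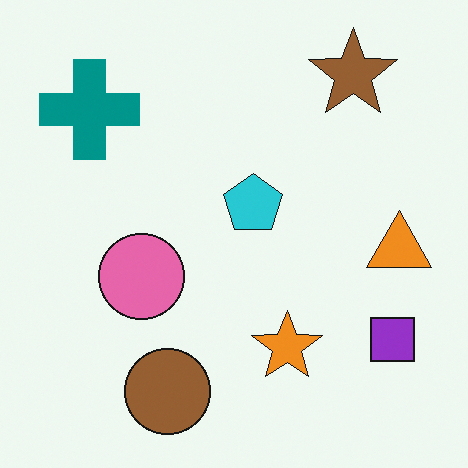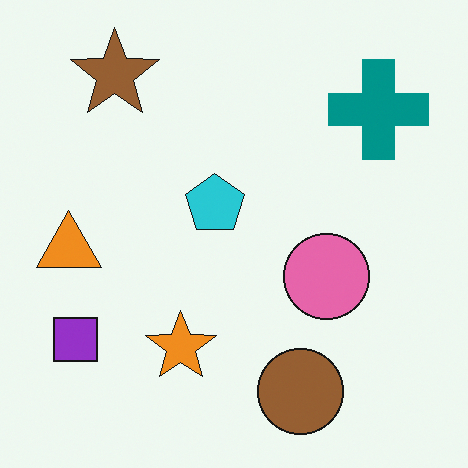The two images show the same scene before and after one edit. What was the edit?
The image was flipped horizontally (left ↔ right).

The orange triangle is in the right of the first image and the left of the second — shapes on opposite sides of the vertical midline have swapped in a mirror flip.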